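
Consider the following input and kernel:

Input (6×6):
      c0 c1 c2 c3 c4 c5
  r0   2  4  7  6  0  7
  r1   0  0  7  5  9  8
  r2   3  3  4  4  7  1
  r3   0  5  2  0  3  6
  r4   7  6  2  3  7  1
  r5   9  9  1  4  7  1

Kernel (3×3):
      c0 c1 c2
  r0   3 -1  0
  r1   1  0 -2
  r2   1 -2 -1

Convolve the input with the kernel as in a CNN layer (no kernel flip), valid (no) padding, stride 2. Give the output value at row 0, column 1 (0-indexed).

-7

The receptive field on the input at this output position is [7 6 0 / 7 5 9 / 4 4 7]. Elementwise product with the kernel and sum: 7·3 + 6·-1 + 7·1 + 9·-2 + 4·1 + 4·-2 + 7·-1.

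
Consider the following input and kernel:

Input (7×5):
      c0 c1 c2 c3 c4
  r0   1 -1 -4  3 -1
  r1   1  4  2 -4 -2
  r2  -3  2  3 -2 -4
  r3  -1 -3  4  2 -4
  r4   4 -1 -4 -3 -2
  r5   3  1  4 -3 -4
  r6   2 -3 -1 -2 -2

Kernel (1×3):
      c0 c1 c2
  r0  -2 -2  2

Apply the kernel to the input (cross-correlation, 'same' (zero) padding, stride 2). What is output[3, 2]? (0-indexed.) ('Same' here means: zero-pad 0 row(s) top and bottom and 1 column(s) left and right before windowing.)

The receptive field on the zero-padded input at this output position is [-2 -2 0]. Elementwise product with the kernel and sum: -2·-2 + -2·-2 + 0·2.

8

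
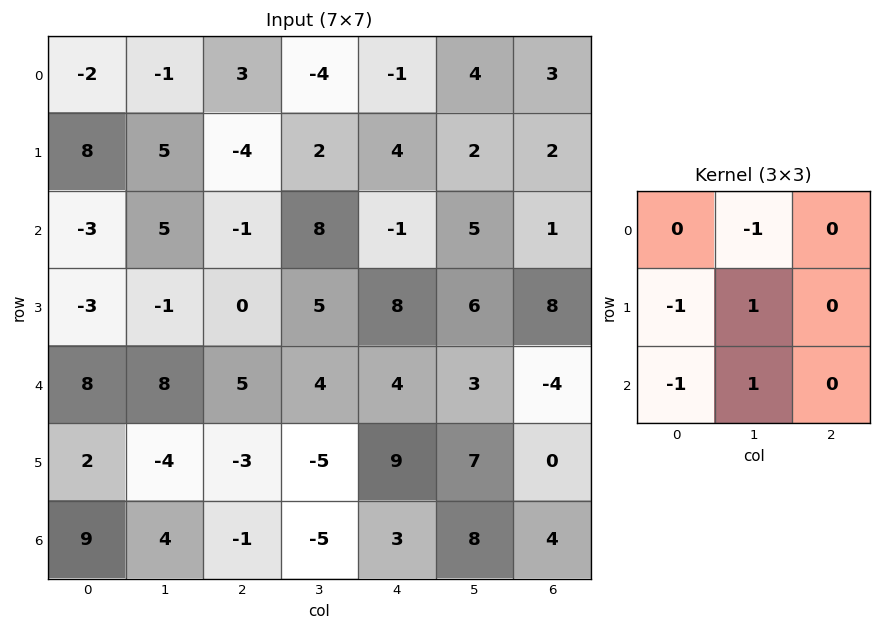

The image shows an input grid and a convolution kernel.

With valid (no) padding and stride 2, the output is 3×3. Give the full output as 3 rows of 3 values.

6 19 0
-3 -4 -8
-19 -10 0

Output[0,0]: The receptive field on the input at this output position is [-2 -1 3 / 8 5 -4 / -3 5 -1]. Elementwise product with the kernel and sum: -1·-1 + 8·-1 + 5·1 + -3·-1 + 5·1.
Output[0,1]: The receptive field on the input at this output position is [3 -4 -1 / -4 2 4 / -1 8 -1]. Elementwise product with the kernel and sum: -4·-1 + -4·-1 + 2·1 + -1·-1 + 8·1.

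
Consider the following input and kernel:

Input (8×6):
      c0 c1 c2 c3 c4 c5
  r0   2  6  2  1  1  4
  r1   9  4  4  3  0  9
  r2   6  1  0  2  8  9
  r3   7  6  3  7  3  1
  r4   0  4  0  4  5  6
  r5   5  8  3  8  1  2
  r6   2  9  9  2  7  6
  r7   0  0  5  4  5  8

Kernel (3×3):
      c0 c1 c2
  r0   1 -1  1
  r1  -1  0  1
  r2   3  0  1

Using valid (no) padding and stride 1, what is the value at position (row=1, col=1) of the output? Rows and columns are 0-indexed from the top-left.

29

The receptive field on the input at this output position is [4 4 3 / 1 0 2 / 6 3 7]. Elementwise product with the kernel and sum: 4·1 + 4·-1 + 3·1 + 1·-1 + 2·1 + 6·3 + 7·1.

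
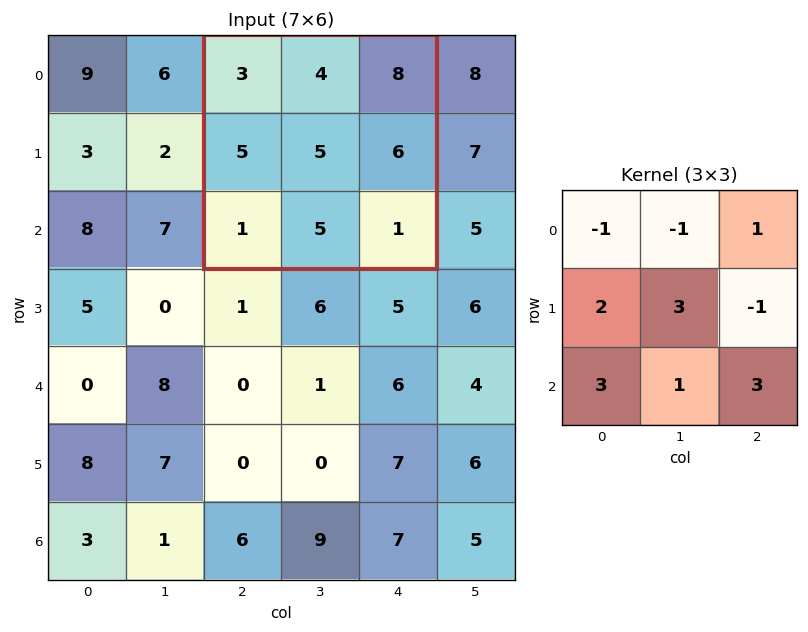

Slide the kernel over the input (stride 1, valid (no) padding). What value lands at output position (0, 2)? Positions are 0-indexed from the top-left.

31

The receptive field on the input at this output position is [3 4 8 / 5 5 6 / 1 5 1]. Elementwise product with the kernel and sum: 3·-1 + 4·-1 + 8·1 + 5·2 + 5·3 + 6·-1 + 1·3 + 5·1 + 1·3.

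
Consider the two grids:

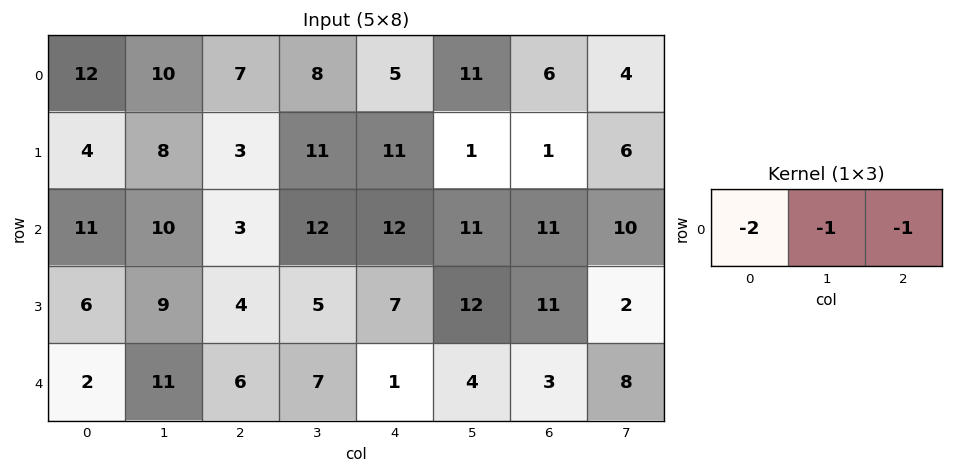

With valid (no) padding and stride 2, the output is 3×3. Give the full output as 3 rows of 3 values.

Output[0,0]: The receptive field on the input at this output position is [12 10 7]. Elementwise product with the kernel and sum: 12·-2 + 10·-1 + 7·-1.

-41 -27 -27
-35 -30 -46
-21 -20 -9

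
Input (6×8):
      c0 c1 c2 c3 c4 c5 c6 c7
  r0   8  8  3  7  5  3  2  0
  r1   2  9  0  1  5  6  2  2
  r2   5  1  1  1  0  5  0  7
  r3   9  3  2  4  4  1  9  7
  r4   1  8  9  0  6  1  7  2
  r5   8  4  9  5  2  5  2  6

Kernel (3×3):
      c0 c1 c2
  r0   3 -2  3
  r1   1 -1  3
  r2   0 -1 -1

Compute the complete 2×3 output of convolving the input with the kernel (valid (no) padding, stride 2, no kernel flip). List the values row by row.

8 23 15
11 5 12

Output[0,0]: The receptive field on the input at this output position is [8 8 3 / 2 9 0 / 5 1 1]. Elementwise product with the kernel and sum: 8·3 + 8·-2 + 3·3 + 2·1 + 9·-1 + 0·3 + 1·-1 + 1·-1.
Output[0,1]: The receptive field on the input at this output position is [3 7 5 / 0 1 5 / 1 1 0]. Elementwise product with the kernel and sum: 3·3 + 7·-2 + 5·3 + 0·1 + 1·-1 + 5·3 + 1·-1 + 0·-1.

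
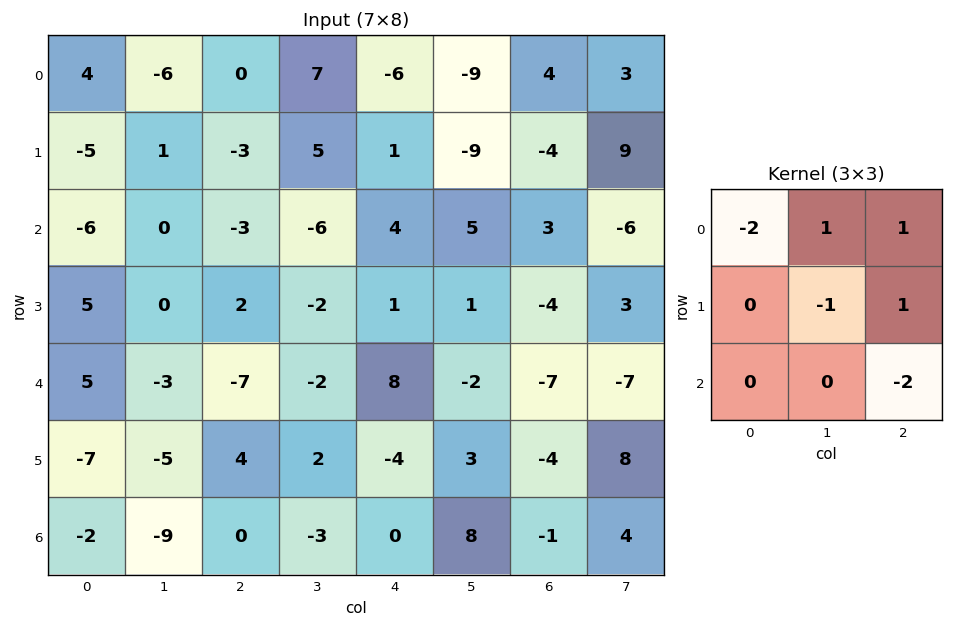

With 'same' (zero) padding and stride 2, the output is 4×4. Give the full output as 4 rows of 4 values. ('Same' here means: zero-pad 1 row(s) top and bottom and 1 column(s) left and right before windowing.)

-12 -3 15 -19
2 1 -19 8
7 1 -10 -19
-19 13 3 3

Output[0,0]: The receptive field on the zero-padded input at this output position is [0 0 0 / 0 4 -6 / 0 -5 1]. Elementwise product with the kernel and sum: 0·-2 + 0·1 + 0·1 + 4·-1 + -6·1 + 1·-2.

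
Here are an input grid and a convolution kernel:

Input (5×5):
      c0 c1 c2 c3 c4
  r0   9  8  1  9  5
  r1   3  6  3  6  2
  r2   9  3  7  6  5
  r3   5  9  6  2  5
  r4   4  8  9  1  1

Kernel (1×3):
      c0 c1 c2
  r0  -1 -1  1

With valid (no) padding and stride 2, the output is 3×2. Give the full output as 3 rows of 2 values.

Output[0,0]: The receptive field on the input at this output position is [9 8 1]. Elementwise product with the kernel and sum: 9·-1 + 8·-1 + 1·1.
Output[0,1]: The receptive field on the input at this output position is [1 9 5]. Elementwise product with the kernel and sum: 1·-1 + 9·-1 + 5·1.

-16 -5
-5 -8
-3 -9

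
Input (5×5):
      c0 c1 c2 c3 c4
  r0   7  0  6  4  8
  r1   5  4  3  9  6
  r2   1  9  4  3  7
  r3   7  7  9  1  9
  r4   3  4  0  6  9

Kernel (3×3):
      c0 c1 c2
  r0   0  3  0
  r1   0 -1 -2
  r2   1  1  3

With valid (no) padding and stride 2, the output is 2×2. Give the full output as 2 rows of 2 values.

Output[0,0]: The receptive field on the input at this output position is [7 0 6 / 5 4 3 / 1 9 4]. Elementwise product with the kernel and sum: 0·3 + 4·-1 + 3·-2 + 1·1 + 9·1 + 4·3.

12 19
9 23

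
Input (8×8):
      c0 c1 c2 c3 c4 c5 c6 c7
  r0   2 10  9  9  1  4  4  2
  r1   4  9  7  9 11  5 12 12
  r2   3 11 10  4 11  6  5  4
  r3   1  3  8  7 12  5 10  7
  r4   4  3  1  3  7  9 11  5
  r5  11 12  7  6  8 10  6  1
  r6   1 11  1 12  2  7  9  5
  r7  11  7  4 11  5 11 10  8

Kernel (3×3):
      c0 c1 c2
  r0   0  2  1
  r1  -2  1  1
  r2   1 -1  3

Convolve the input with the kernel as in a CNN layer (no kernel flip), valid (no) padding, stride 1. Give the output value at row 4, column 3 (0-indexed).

The receptive field on the input at this output position is [3 7 9 / 6 8 10 / 12 2 7]. Elementwise product with the kernel and sum: 7·2 + 9·1 + 6·-2 + 8·1 + 10·1 + 12·1 + 2·-1 + 7·3.

60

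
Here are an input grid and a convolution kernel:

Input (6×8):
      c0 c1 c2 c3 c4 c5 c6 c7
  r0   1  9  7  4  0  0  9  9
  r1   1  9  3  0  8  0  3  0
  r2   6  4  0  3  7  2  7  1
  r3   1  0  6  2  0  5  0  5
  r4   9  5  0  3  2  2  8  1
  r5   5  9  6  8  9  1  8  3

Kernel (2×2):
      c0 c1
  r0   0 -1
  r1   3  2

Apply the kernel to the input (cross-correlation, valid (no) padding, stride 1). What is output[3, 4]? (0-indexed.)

The receptive field on the input at this output position is [0 5 / 2 2]. Elementwise product with the kernel and sum: 5·-1 + 2·3 + 2·2.

5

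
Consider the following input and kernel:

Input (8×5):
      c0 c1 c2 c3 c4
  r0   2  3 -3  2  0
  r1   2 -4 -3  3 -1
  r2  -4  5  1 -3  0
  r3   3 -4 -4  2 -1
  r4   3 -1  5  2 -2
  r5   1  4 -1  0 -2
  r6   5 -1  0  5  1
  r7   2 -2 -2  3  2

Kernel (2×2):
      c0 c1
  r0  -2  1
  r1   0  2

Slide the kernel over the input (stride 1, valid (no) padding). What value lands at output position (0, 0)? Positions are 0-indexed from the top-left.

-9

The receptive field on the input at this output position is [2 3 / 2 -4]. Elementwise product with the kernel and sum: 2·-2 + 3·1 + -4·2.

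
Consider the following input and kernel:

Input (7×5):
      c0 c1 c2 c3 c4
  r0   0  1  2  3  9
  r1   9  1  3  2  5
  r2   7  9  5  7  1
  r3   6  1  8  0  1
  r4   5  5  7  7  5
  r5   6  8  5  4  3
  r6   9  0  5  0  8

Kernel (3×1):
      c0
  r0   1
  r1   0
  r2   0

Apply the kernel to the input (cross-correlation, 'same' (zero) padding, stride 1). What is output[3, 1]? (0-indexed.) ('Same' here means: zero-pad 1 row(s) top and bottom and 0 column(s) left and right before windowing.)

9

The receptive field on the zero-padded input at this output position is [9 / 1 / 5]. Elementwise product with the kernel and sum: 9·1.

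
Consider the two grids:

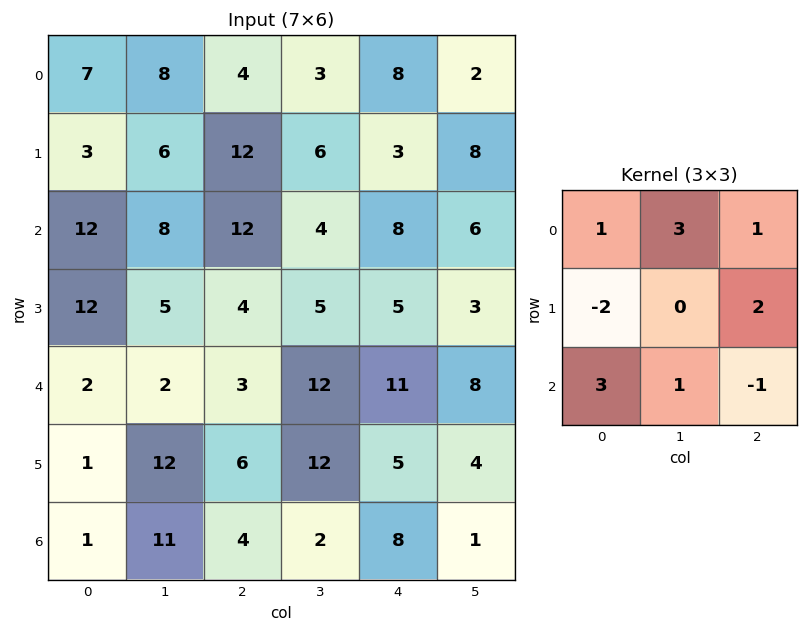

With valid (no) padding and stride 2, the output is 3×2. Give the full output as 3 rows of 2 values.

85 35
37 44
31 54

Output[0,0]: The receptive field on the input at this output position is [7 8 4 / 3 6 12 / 12 8 12]. Elementwise product with the kernel and sum: 7·1 + 8·3 + 4·1 + 3·-2 + 12·2 + 12·3 + 8·1 + 12·-1.
Output[0,1]: The receptive field on the input at this output position is [4 3 8 / 12 6 3 / 12 4 8]. Elementwise product with the kernel and sum: 4·1 + 3·3 + 8·1 + 12·-2 + 3·2 + 12·3 + 4·1 + 8·-1.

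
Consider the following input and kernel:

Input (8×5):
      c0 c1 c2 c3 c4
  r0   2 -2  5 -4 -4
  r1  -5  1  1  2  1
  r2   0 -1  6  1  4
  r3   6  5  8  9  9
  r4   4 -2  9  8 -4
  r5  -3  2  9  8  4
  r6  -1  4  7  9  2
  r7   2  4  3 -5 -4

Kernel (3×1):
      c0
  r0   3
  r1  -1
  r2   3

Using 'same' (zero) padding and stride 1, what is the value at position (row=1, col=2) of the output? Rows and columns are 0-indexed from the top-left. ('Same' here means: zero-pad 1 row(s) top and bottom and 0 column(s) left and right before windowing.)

32

The receptive field on the zero-padded input at this output position is [5 / 1 / 6]. Elementwise product with the kernel and sum: 5·3 + 1·-1 + 6·3.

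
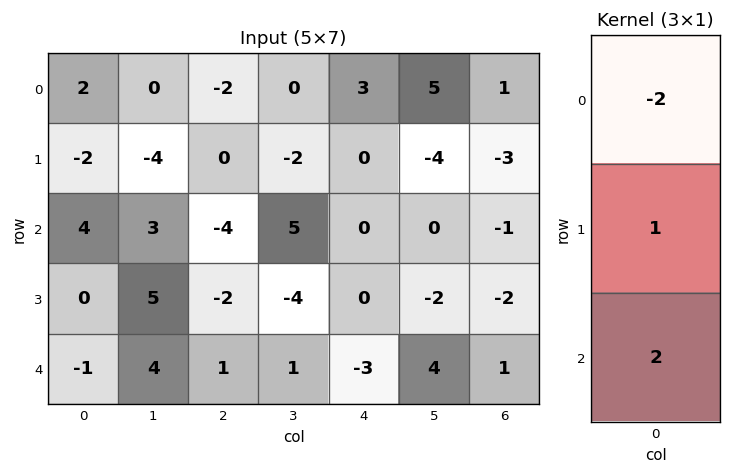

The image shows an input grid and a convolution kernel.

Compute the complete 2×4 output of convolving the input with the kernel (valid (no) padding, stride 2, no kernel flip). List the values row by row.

Output[0,0]: The receptive field on the input at this output position is [2 / -2 / 4]. Elementwise product with the kernel and sum: 2·-2 + -2·1 + 4·2.

2 -4 -6 -7
-10 8 -6 2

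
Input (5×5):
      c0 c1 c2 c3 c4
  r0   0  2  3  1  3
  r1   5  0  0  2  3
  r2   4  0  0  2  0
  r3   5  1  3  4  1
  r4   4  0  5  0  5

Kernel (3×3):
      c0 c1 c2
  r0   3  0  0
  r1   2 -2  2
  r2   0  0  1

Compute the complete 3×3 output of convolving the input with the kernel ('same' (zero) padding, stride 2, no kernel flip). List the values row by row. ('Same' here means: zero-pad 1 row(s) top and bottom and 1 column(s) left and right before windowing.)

4 2 -4
-7 8 10
-8 -7 2

Output[0,0]: The receptive field on the zero-padded input at this output position is [0 0 0 / 0 0 2 / 0 5 0]. Elementwise product with the kernel and sum: 0·3 + 0·2 + 0·-2 + 2·2 + 0·1.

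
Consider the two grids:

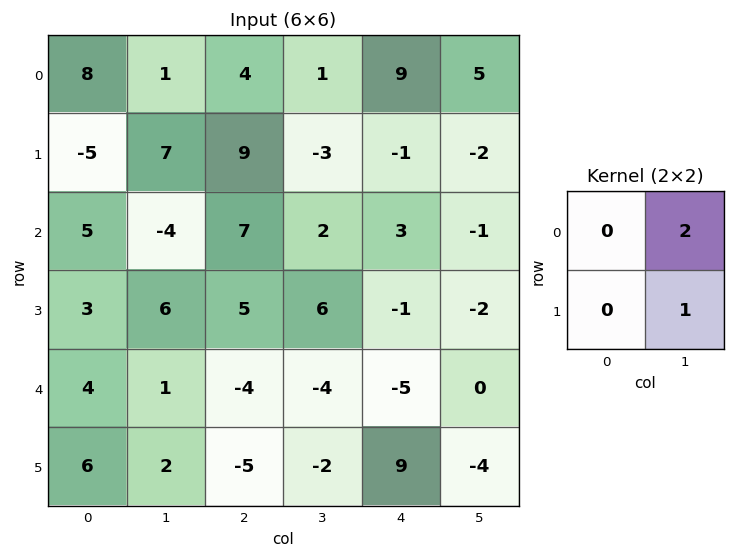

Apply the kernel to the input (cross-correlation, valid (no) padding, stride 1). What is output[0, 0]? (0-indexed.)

The receptive field on the input at this output position is [8 1 / -5 7]. Elementwise product with the kernel and sum: 1·2 + 7·1.

9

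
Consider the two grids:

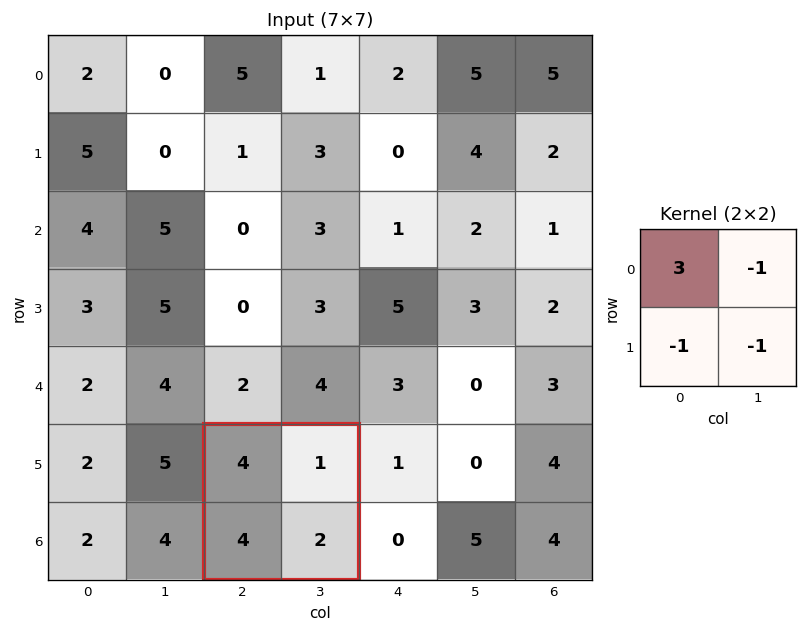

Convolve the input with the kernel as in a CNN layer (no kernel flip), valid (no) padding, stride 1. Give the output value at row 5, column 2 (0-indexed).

The receptive field on the input at this output position is [4 1 / 4 2]. Elementwise product with the kernel and sum: 4·3 + 1·-1 + 4·-1 + 2·-1.

5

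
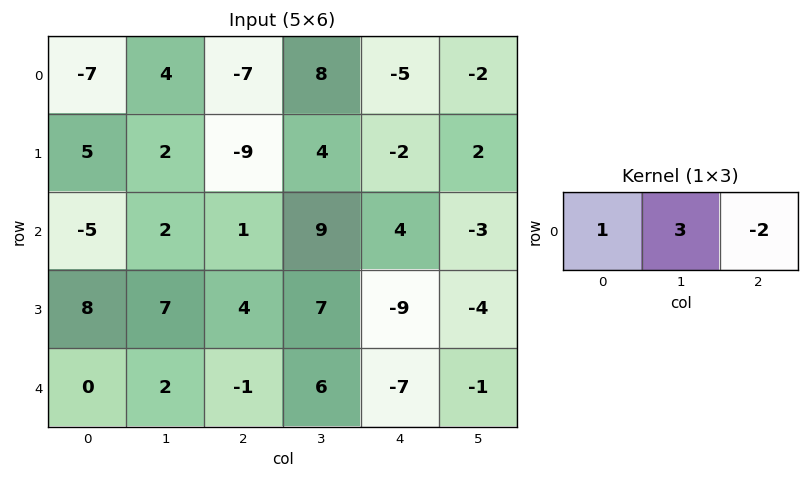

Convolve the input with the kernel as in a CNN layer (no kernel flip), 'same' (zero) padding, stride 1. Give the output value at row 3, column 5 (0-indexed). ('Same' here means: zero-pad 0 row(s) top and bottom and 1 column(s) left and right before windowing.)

-21

The receptive field on the zero-padded input at this output position is [-9 -4 0]. Elementwise product with the kernel and sum: -9·1 + -4·3 + 0·-2.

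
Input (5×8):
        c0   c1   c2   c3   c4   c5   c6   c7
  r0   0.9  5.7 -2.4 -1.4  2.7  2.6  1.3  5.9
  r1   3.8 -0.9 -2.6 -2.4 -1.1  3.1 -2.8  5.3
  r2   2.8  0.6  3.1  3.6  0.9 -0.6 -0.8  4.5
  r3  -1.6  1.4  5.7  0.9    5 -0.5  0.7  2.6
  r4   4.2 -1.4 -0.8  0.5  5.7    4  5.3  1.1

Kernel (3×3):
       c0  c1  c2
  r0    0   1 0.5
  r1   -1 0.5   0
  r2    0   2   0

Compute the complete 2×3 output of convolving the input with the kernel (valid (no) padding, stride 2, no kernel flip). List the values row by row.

1.45 8.55 4.7
1.65 -0.2 1.75

Output[0,0]: The receptive field on the input at this output position is [0.9 5.7 -2.4 / 3.8 -0.9 -2.6 / 2.8 0.6 3.1]. Elementwise product with the kernel and sum: 5.7·1 + -2.4·0.5 + 3.8·-1 + -0.9·0.5 + 0.6·2.
Output[0,1]: The receptive field on the input at this output position is [-2.4 -1.4 2.7 / -2.6 -2.4 -1.1 / 3.1 3.6 0.9]. Elementwise product with the kernel and sum: -1.4·1 + 2.7·0.5 + -2.6·-1 + -2.4·0.5 + 3.6·2.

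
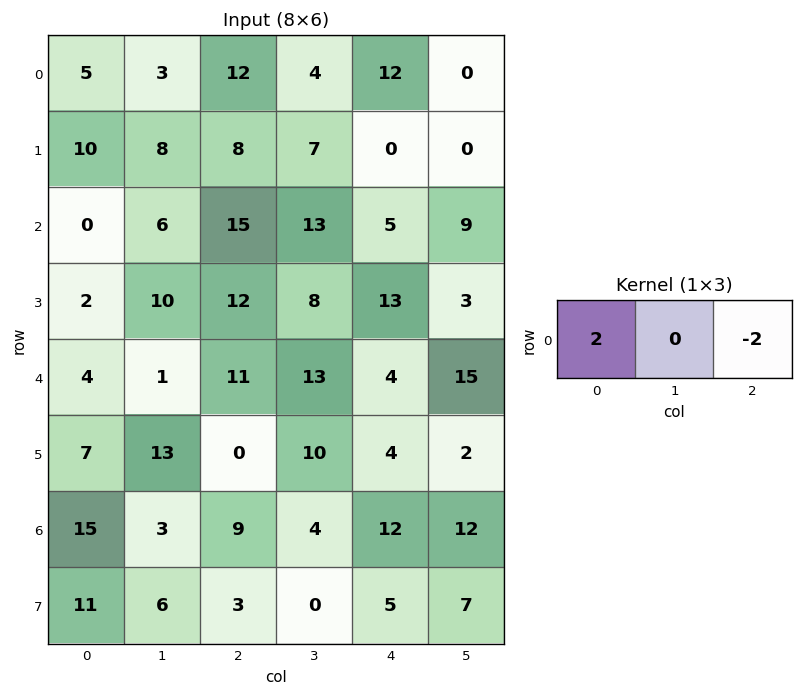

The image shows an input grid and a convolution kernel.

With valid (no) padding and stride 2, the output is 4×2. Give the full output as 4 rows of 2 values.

Output[0,0]: The receptive field on the input at this output position is [5 3 12]. Elementwise product with the kernel and sum: 5·2 + 12·-2.

-14 0
-30 20
-14 14
12 -6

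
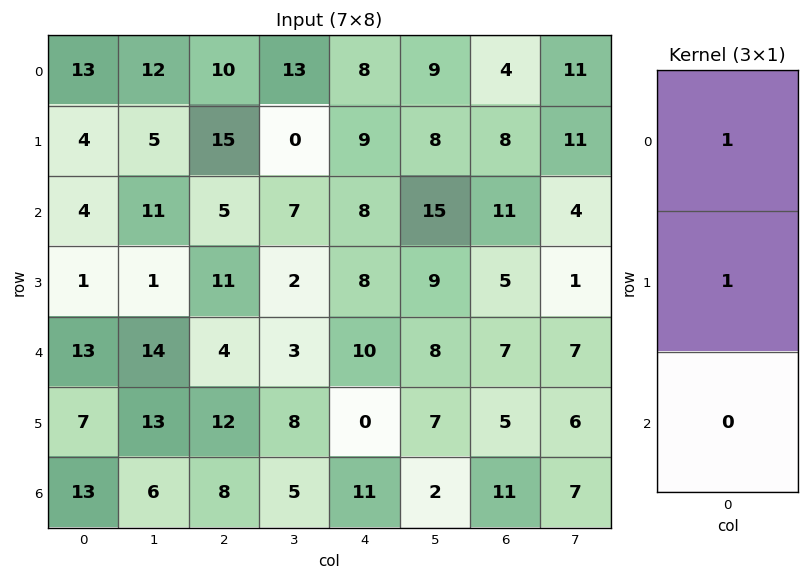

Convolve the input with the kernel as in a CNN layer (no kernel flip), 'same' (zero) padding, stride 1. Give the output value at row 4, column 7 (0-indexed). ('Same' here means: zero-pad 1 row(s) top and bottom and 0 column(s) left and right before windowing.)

The receptive field on the zero-padded input at this output position is [1 / 7 / 6]. Elementwise product with the kernel and sum: 1·1 + 7·1.

8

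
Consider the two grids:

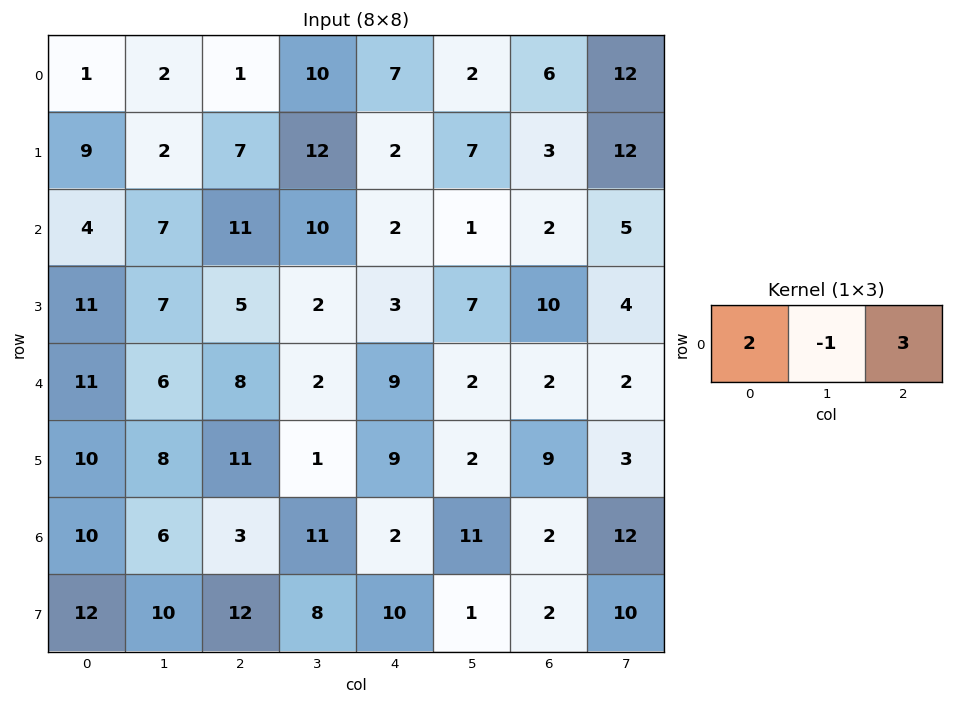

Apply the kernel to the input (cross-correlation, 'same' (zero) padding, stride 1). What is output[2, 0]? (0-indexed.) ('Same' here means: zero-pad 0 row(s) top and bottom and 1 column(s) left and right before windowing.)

17

The receptive field on the zero-padded input at this output position is [0 4 7]. Elementwise product with the kernel and sum: 0·2 + 4·-1 + 7·3.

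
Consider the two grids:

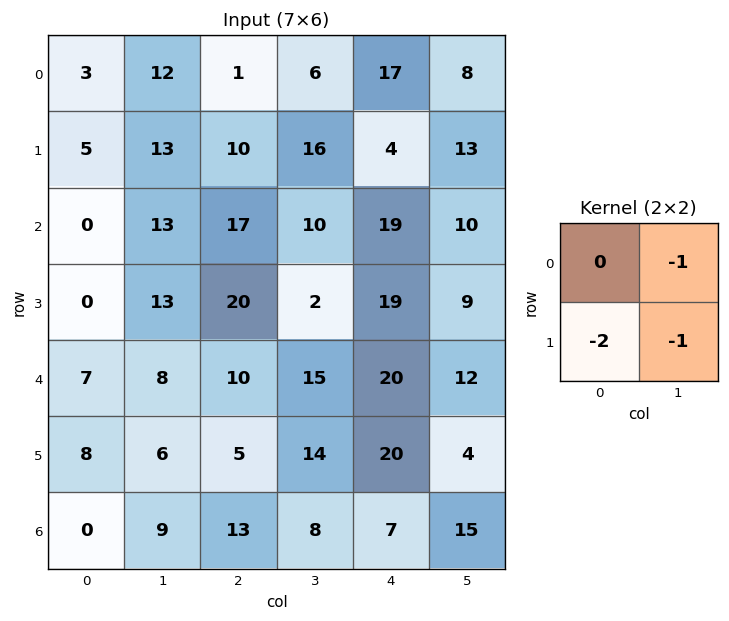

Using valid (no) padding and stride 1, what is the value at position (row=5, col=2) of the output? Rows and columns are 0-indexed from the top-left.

-48

The receptive field on the input at this output position is [5 14 / 13 8]. Elementwise product with the kernel and sum: 14·-1 + 13·-2 + 8·-1.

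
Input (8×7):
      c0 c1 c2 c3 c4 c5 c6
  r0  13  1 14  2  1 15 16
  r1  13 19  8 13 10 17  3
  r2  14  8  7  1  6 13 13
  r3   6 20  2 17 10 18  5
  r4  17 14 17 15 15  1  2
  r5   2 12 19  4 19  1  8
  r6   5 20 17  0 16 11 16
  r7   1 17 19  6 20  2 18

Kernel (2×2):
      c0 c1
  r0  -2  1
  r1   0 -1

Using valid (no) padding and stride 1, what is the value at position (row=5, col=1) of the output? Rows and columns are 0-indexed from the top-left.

-22

The receptive field on the input at this output position is [12 19 / 20 17]. Elementwise product with the kernel and sum: 12·-2 + 19·1 + 17·-1.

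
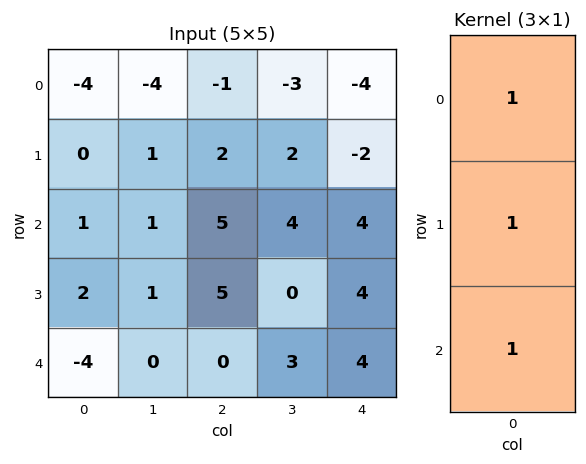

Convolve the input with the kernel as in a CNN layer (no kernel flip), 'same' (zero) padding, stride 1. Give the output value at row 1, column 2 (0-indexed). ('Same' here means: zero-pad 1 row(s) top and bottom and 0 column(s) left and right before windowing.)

6

The receptive field on the zero-padded input at this output position is [-1 / 2 / 5]. Elementwise product with the kernel and sum: -1·1 + 2·1 + 5·1.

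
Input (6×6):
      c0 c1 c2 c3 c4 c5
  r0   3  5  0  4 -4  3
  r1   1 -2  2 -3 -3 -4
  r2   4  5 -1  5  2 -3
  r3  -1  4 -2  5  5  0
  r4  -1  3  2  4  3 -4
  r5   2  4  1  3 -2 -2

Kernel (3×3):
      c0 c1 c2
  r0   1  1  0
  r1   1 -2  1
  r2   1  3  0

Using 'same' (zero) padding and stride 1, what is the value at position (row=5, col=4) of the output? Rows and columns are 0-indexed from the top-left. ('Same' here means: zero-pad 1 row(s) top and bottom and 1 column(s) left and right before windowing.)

12

The receptive field on the zero-padded input at this output position is [4 3 -4 / 3 -2 -2 / 0 0 0]. Elementwise product with the kernel and sum: 4·1 + 3·1 + 3·1 + -2·-2 + -2·1 + 0·1 + 0·3.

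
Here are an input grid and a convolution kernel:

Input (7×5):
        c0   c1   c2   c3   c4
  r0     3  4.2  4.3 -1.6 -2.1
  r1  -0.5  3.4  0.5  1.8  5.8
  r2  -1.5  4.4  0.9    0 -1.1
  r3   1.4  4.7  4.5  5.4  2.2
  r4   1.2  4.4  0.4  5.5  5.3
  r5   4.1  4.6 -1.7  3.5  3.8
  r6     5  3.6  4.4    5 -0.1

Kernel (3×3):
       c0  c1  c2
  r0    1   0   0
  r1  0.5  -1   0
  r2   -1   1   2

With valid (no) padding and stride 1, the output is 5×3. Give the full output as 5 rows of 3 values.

7.05 1.9 -0.35
6.65 15.3 6.25
-1.5 9.25 13.45
-5.3 7.2 12
6.05 19.2 -3.55

Output[0,0]: The receptive field on the input at this output position is [3 4.2 4.3 / -0.5 3.4 0.5 / -1.5 4.4 0.9]. Elementwise product with the kernel and sum: 3·1 + -0.5·0.5 + 3.4·-1 + -1.5·-1 + 4.4·1 + 0.9·2.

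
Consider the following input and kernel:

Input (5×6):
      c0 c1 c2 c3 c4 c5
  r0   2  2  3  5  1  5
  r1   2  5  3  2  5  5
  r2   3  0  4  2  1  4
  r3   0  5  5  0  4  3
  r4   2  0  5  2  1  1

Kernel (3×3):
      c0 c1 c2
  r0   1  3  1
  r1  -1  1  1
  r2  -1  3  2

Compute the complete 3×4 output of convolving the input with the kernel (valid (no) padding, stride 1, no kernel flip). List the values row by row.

22 32 27 30
46 32 16 43
25 33 13 19

Output[0,0]: The receptive field on the input at this output position is [2 2 3 / 2 5 3 / 3 0 4]. Elementwise product with the kernel and sum: 2·1 + 2·3 + 3·1 + 2·-1 + 5·1 + 3·1 + 3·-1 + 0·3 + 4·2.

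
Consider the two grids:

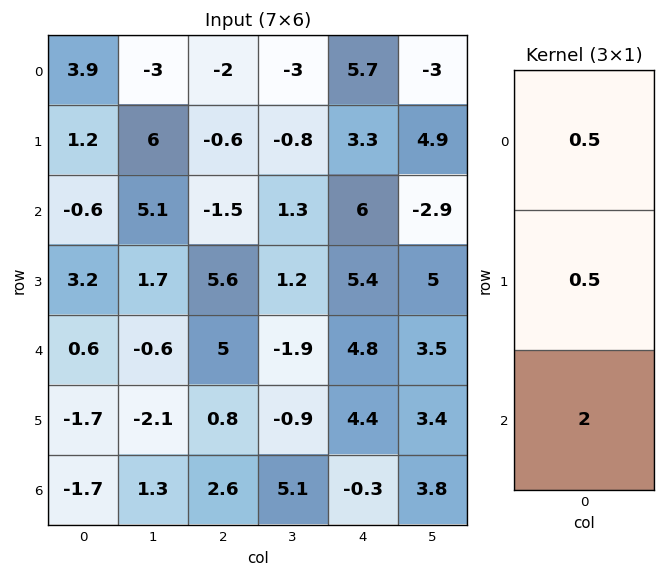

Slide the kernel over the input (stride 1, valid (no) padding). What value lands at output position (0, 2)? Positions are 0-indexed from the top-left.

-4.3

The receptive field on the input at this output position is [-2 / -0.6 / -1.5]. Elementwise product with the kernel and sum: -2·0.5 + -0.6·0.5 + -1.5·2.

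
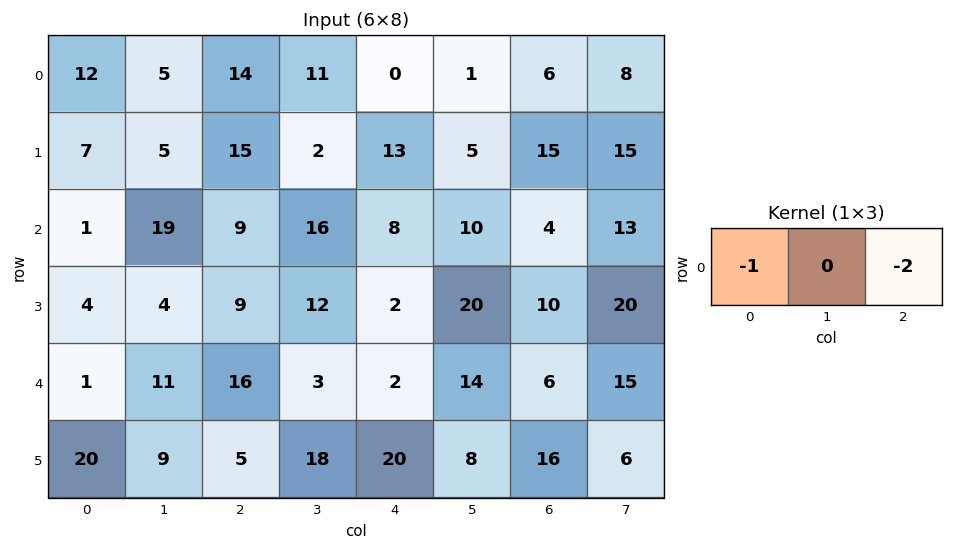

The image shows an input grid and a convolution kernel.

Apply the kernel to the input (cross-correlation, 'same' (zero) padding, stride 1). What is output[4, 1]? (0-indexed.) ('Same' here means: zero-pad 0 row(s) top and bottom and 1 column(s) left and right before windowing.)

The receptive field on the zero-padded input at this output position is [1 11 16]. Elementwise product with the kernel and sum: 1·-1 + 16·-2.

-33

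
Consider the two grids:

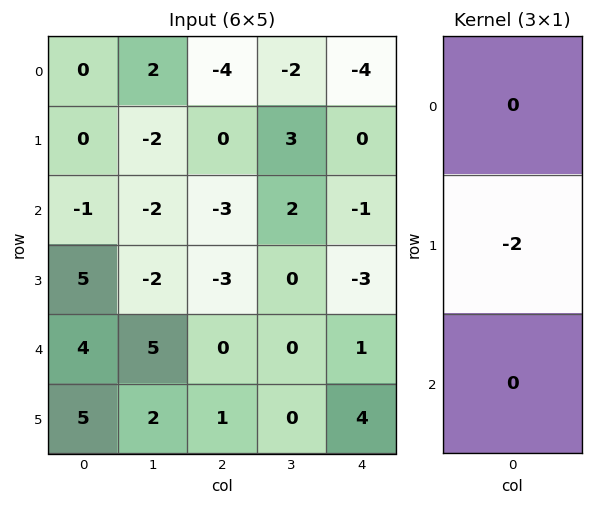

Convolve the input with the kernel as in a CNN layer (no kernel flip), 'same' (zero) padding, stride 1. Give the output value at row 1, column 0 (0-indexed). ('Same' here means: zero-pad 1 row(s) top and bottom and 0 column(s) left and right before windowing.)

0

The receptive field on the zero-padded input at this output position is [0 / 0 / -1]. Elementwise product with the kernel and sum: 0·-2.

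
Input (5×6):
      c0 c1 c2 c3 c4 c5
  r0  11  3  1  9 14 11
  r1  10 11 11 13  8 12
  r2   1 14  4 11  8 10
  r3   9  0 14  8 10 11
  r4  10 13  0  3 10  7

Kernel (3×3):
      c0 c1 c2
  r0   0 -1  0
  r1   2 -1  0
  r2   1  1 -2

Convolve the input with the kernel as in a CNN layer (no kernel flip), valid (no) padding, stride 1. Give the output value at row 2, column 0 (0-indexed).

27

The receptive field on the input at this output position is [1 14 4 / 9 0 14 / 10 13 0]. Elementwise product with the kernel and sum: 14·-1 + 9·2 + 0·-1 + 10·1 + 13·1 + 0·-2.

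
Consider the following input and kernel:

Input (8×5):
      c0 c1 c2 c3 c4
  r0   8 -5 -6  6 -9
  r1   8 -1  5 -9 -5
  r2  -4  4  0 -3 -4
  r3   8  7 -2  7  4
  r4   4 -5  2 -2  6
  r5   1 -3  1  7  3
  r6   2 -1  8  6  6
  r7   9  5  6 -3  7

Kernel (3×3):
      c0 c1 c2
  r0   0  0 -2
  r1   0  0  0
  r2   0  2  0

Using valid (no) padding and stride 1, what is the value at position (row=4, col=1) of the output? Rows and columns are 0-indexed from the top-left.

20

The receptive field on the input at this output position is [-5 2 -2 / -3 1 7 / -1 8 6]. Elementwise product with the kernel and sum: -2·-2 + 8·2.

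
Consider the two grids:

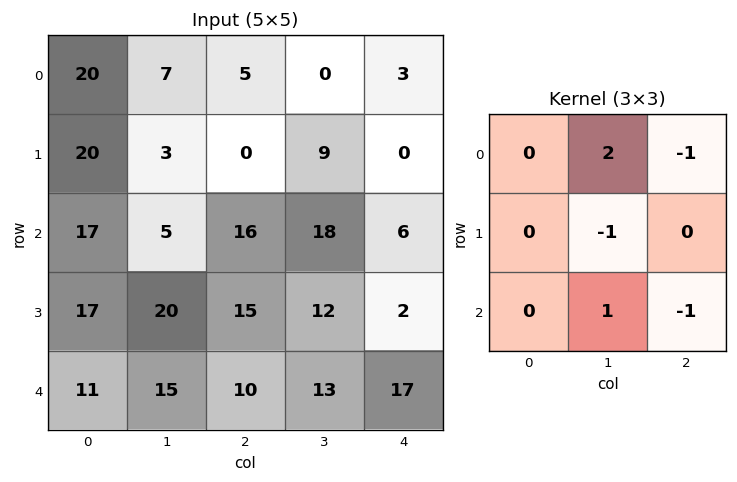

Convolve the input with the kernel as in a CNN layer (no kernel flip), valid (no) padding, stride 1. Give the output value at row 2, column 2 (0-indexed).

14

The receptive field on the input at this output position is [16 18 6 / 15 12 2 / 10 13 17]. Elementwise product with the kernel and sum: 18·2 + 6·-1 + 12·-1 + 13·1 + 17·-1.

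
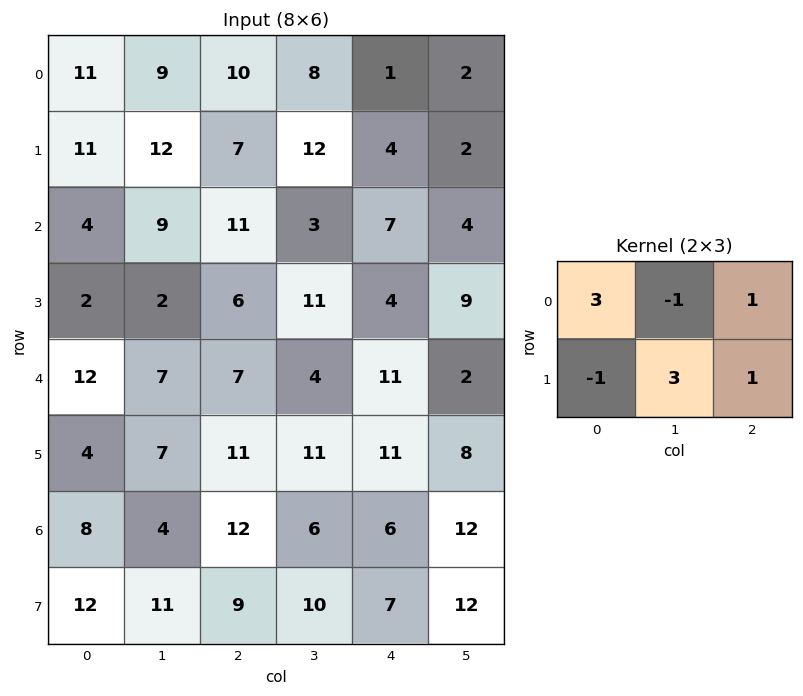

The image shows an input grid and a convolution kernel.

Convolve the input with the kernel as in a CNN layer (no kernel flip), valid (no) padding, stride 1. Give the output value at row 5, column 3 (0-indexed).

54

The receptive field on the input at this output position is [11 11 8 / 6 6 12]. Elementwise product with the kernel and sum: 11·3 + 11·-1 + 8·1 + 6·-1 + 6·3 + 12·1.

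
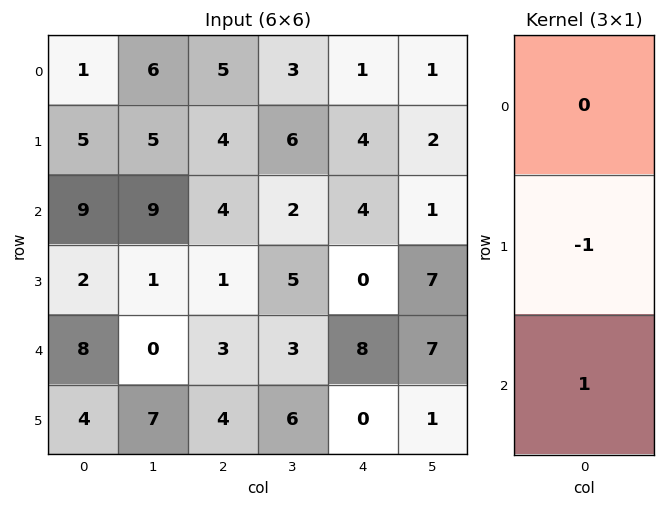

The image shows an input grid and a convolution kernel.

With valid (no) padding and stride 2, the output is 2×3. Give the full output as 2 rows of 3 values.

Output[0,0]: The receptive field on the input at this output position is [1 / 5 / 9]. Elementwise product with the kernel and sum: 5·-1 + 9·1.
Output[0,1]: The receptive field on the input at this output position is [5 / 4 / 4]. Elementwise product with the kernel and sum: 4·-1 + 4·1.

4 0 0
6 2 8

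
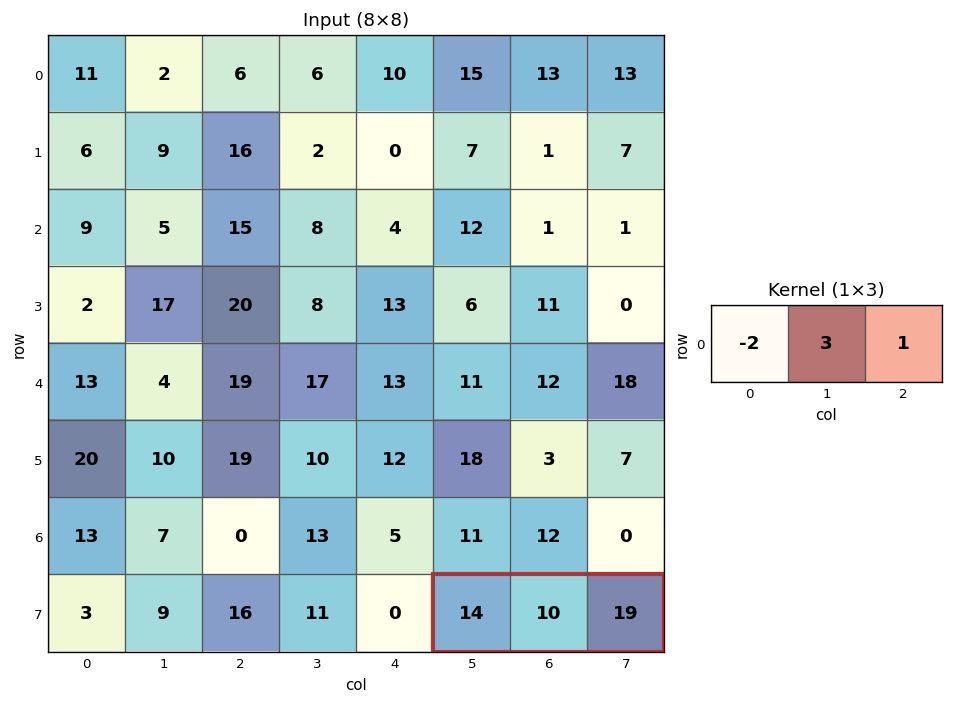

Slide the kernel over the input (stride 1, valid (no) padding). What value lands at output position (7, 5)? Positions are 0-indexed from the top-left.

21

The receptive field on the input at this output position is [14 10 19]. Elementwise product with the kernel and sum: 14·-2 + 10·3 + 19·1.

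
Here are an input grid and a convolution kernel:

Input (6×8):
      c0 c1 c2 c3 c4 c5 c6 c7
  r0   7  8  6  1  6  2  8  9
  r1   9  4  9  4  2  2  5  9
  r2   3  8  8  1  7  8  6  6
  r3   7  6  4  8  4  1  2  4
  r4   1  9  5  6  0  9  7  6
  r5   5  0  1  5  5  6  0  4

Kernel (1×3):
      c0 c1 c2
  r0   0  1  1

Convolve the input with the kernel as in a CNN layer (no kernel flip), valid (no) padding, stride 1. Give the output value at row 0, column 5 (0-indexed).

The receptive field on the input at this output position is [2 8 9]. Elementwise product with the kernel and sum: 8·1 + 9·1.

17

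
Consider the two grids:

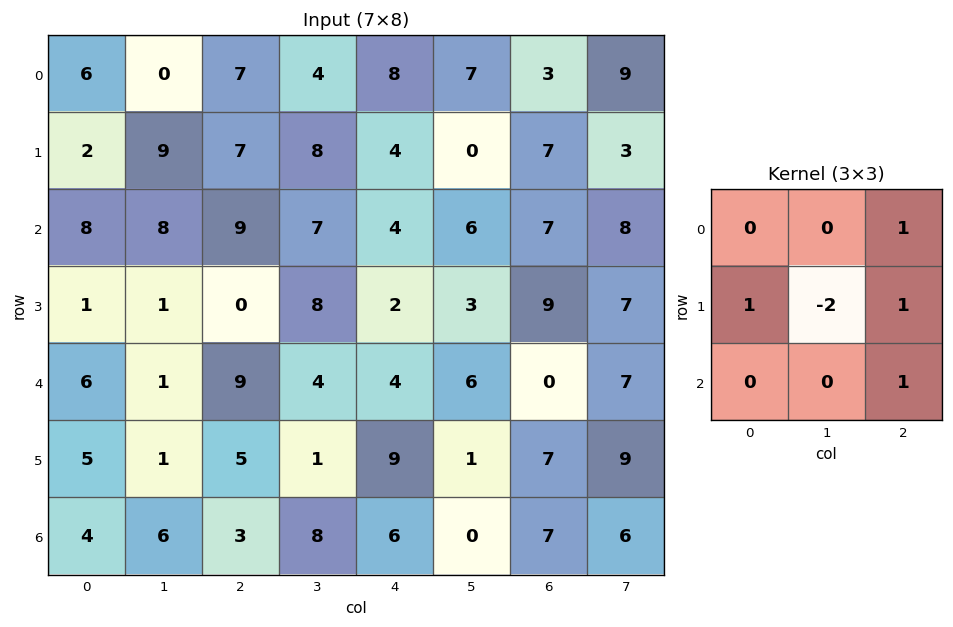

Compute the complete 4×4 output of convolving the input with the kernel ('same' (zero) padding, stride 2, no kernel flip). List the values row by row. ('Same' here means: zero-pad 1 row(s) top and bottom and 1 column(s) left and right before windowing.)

Output[0,0]: The receptive field on the zero-padded input at this output position is [0 0 0 / 0 6 0 / 0 2 9]. Elementwise product with the kernel and sum: 0·1 + 0·1 + 6·-2 + 0·1 + 9·1.

-3 -2 -5 13
2 13 8 10
-9 -4 6 29
-1 9 -3 1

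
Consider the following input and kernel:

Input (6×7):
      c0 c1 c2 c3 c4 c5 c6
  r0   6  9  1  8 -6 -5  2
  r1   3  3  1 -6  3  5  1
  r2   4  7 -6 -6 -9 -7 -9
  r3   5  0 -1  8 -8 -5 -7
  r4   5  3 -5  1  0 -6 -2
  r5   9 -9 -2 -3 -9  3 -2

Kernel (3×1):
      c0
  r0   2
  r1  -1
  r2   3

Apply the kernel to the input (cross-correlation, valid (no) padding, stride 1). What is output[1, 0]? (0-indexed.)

17

The receptive field on the input at this output position is [3 / 4 / 5]. Elementwise product with the kernel and sum: 3·2 + 4·-1 + 5·3.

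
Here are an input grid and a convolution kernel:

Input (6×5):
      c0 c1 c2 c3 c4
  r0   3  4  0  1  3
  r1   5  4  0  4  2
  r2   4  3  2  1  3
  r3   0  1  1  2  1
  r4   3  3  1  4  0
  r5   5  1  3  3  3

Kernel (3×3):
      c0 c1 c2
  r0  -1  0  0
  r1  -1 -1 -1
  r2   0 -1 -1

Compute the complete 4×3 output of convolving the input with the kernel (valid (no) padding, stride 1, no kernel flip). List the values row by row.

-17 -15 -10
-16 -13 -9
-10 -12 -10
-11 -15 -12

Output[0,0]: The receptive field on the input at this output position is [3 4 0 / 5 4 0 / 4 3 2]. Elementwise product with the kernel and sum: 3·-1 + 5·-1 + 4·-1 + 0·-1 + 3·-1 + 2·-1.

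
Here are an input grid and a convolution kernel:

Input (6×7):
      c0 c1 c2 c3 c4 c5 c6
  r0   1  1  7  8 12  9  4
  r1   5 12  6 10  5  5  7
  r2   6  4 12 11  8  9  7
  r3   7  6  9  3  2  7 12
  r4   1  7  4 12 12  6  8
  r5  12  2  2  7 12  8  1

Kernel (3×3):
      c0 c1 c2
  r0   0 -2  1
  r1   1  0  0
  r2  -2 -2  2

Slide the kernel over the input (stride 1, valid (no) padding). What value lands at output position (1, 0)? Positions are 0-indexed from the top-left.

-20

The receptive field on the input at this output position is [5 12 6 / 6 4 12 / 7 6 9]. Elementwise product with the kernel and sum: 12·-2 + 6·1 + 6·1 + 7·-2 + 6·-2 + 9·2.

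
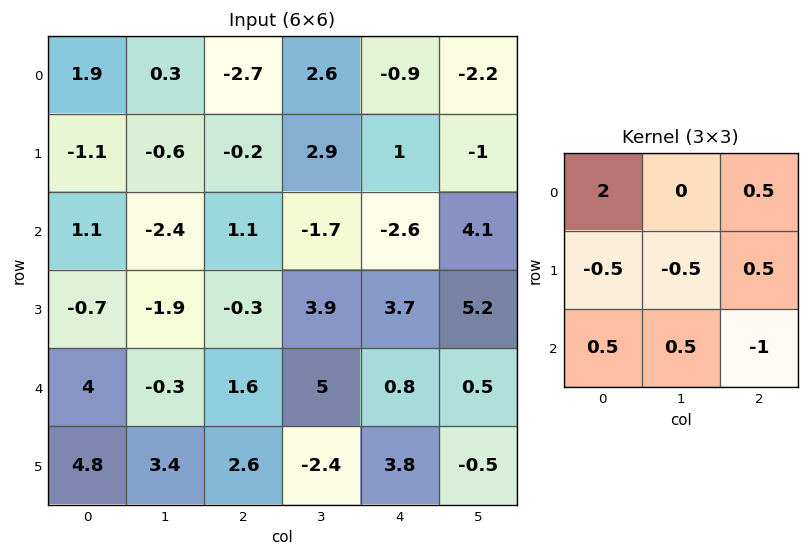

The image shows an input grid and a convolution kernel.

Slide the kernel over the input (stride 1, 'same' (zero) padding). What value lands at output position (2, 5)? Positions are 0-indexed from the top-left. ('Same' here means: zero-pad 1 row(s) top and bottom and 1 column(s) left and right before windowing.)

The receptive field on the zero-padded input at this output position is [1 -1 0 / -2.6 4.1 0 / 3.7 5.2 0]. Elementwise product with the kernel and sum: 1·2 + 0·0.5 + -2.6·-0.5 + 4.1·-0.5 + 0·0.5 + 3.7·0.5 + 5.2·0.5 + 0·-1.

5.7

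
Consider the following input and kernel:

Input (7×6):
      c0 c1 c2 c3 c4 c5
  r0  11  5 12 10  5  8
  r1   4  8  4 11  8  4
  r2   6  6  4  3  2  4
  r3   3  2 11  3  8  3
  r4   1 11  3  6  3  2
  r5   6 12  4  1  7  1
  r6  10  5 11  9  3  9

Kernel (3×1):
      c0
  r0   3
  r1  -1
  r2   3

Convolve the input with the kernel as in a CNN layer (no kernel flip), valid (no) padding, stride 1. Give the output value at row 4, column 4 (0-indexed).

11

The receptive field on the input at this output position is [3 / 7 / 3]. Elementwise product with the kernel and sum: 3·3 + 7·-1 + 3·3.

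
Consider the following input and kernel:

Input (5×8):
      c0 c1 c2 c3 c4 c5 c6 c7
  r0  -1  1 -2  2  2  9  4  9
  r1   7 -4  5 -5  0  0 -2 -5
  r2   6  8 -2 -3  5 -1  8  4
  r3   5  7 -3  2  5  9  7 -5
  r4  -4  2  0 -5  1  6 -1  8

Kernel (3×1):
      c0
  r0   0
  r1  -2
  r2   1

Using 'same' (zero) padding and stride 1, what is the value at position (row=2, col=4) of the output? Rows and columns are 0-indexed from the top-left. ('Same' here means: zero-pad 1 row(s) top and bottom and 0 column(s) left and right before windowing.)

-5

The receptive field on the zero-padded input at this output position is [0 / 5 / 5]. Elementwise product with the kernel and sum: 5·-2 + 5·1.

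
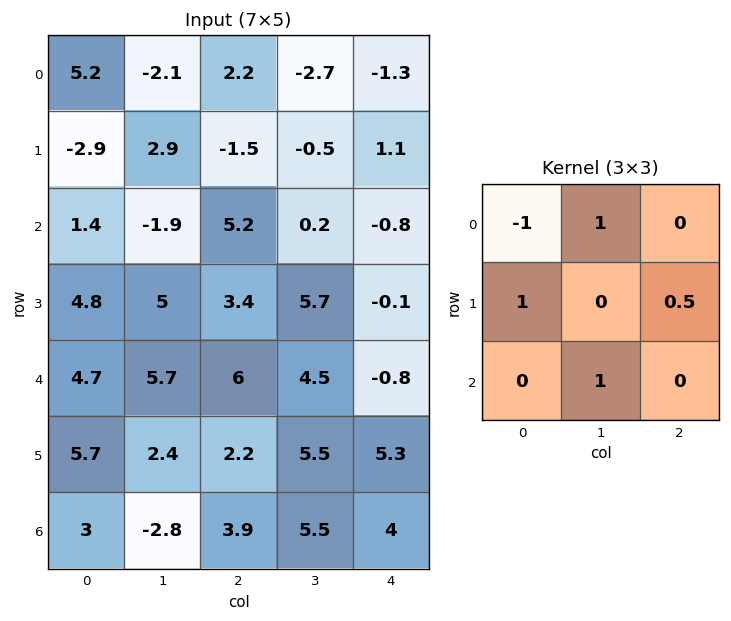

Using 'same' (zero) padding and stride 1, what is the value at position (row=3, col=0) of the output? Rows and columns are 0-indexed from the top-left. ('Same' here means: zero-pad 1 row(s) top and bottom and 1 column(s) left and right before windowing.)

The receptive field on the zero-padded input at this output position is [0 1.4 -1.9 / 0 4.8 5 / 0 4.7 5.7]. Elementwise product with the kernel and sum: 0·-1 + 1.4·1 + 0·1 + 5·0.5 + 4.7·1.

8.6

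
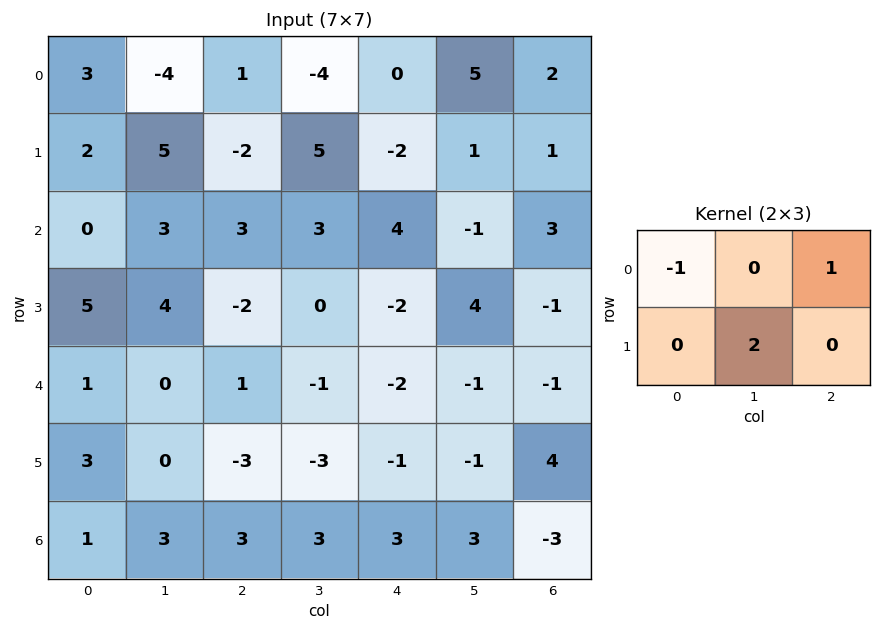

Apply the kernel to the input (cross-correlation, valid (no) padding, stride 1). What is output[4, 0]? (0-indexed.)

The receptive field on the input at this output position is [1 0 1 / 3 0 -3]. Elementwise product with the kernel and sum: 1·-1 + 1·1 + 0·2.

0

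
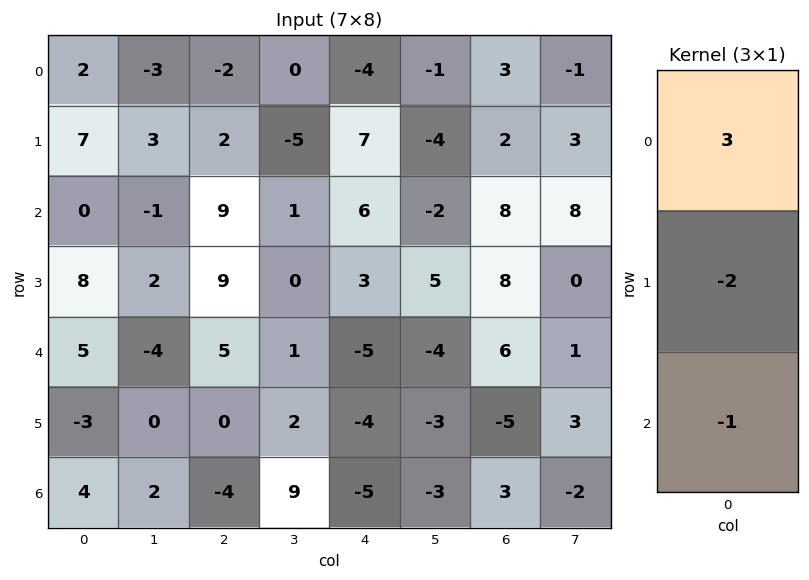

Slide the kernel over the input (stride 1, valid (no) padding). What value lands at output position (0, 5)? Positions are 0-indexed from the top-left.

The receptive field on the input at this output position is [-1 / -4 / -2]. Elementwise product with the kernel and sum: -1·3 + -4·-2 + -2·-1.

7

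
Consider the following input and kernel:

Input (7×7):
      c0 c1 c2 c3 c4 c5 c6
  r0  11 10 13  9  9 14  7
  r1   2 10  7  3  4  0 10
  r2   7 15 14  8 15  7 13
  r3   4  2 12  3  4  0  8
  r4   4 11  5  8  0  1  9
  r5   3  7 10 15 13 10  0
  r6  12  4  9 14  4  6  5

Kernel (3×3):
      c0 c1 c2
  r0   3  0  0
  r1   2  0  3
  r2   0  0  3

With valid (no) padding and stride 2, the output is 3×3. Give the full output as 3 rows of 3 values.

Output[0,0]: The receptive field on the input at this output position is [11 10 13 / 2 10 7 / 7 15 14]. Elementwise product with the kernel and sum: 11·3 + 2·2 + 7·3 + 14·3.
Output[0,1]: The receptive field on the input at this output position is [13 9 9 / 7 3 4 / 14 8 15]. Elementwise product with the kernel and sum: 13·3 + 7·2 + 4·3 + 15·3.

100 110 104
80 78 104
75 86 41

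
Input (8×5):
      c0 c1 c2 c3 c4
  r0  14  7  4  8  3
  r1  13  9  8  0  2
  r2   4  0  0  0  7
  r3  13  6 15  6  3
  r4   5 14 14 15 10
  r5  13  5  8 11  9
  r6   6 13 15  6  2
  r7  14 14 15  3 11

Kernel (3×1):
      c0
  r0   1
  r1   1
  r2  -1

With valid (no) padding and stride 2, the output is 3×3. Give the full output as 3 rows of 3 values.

23 12 -2
12 1 0
12 7 17

Output[0,0]: The receptive field on the input at this output position is [14 / 13 / 4]. Elementwise product with the kernel and sum: 14·1 + 13·1 + 4·-1.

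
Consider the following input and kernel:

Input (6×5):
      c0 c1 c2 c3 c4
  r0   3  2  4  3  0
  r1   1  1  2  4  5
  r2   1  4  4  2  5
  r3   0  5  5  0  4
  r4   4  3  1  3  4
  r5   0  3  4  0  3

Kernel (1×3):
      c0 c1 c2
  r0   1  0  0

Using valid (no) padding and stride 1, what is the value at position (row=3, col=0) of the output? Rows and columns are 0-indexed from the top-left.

0

The receptive field on the input at this output position is [0 5 5]. Elementwise product with the kernel and sum: 0·1.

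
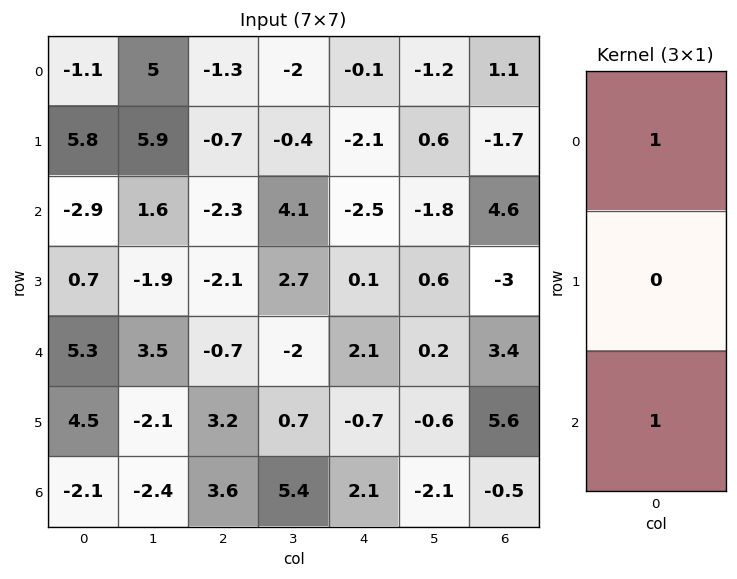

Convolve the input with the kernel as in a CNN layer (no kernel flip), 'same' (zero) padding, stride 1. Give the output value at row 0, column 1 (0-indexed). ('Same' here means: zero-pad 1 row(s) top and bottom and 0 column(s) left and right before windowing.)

5.9

The receptive field on the zero-padded input at this output position is [0 / 5 / 5.9]. Elementwise product with the kernel and sum: 0·1 + 5.9·1.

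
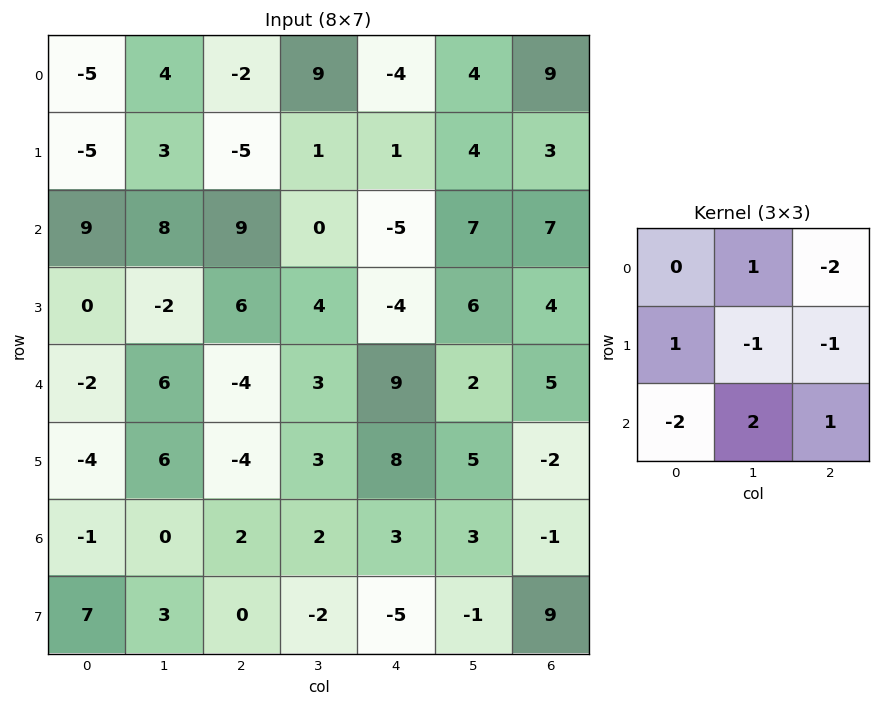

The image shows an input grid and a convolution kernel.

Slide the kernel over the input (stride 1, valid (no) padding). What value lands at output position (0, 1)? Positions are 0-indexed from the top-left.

-11

The receptive field on the input at this output position is [4 -2 9 / 3 -5 1 / 8 9 0]. Elementwise product with the kernel and sum: -2·1 + 9·-2 + 3·1 + -5·-1 + 1·-1 + 8·-2 + 9·2 + 0·1.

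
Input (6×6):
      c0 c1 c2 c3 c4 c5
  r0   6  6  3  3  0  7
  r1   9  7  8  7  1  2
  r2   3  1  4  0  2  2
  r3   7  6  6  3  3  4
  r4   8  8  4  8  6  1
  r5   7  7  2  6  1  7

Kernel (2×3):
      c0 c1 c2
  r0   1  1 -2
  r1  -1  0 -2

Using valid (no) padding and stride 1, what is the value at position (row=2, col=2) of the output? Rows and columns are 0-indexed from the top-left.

-12

The receptive field on the input at this output position is [4 0 2 / 6 3 3]. Elementwise product with the kernel and sum: 4·1 + 0·1 + 2·-2 + 6·-1 + 3·-2.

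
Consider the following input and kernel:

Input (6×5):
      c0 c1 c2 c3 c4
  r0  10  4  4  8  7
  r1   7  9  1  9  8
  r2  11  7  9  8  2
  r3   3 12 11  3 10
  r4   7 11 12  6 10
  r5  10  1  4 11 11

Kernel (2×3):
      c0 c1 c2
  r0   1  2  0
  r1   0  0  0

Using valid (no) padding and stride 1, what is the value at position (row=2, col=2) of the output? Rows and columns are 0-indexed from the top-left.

25

The receptive field on the input at this output position is [9 8 2 / 11 3 10]. Elementwise product with the kernel and sum: 9·1 + 8·2.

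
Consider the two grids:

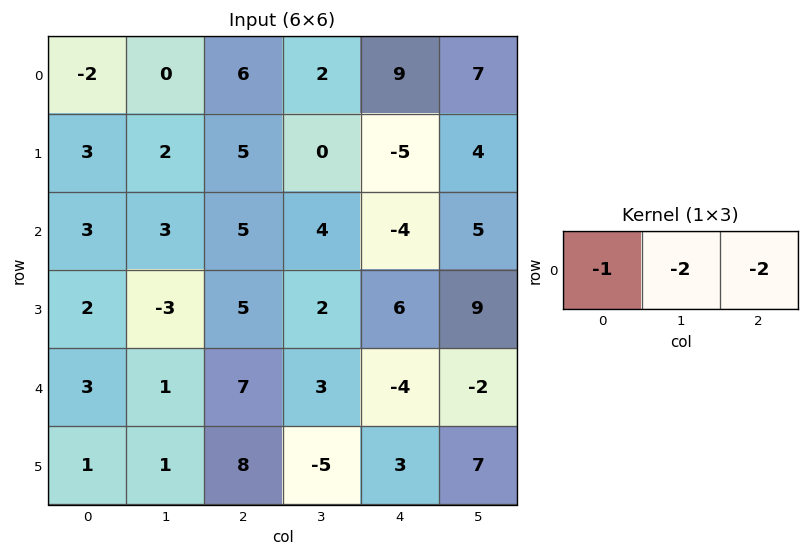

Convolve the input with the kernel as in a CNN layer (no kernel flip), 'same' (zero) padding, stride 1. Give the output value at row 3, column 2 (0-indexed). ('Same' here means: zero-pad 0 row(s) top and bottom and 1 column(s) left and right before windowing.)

-11

The receptive field on the zero-padded input at this output position is [-3 5 2]. Elementwise product with the kernel and sum: -3·-1 + 5·-2 + 2·-2.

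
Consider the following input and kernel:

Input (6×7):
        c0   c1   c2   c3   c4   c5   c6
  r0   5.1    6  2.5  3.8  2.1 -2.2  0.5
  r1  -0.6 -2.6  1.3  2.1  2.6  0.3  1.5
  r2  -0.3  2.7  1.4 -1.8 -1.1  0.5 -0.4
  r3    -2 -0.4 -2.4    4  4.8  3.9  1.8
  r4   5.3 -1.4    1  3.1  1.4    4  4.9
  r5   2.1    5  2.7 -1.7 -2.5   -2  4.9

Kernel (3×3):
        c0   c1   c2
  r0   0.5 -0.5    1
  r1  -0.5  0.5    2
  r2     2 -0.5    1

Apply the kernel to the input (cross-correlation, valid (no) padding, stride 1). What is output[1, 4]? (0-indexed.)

The receptive field on the input at this output position is [2.6 0.3 1.5 / -1.1 0.5 -0.4 / 4.8 3.9 1.8]. Elementwise product with the kernel and sum: 2.6·0.5 + 0.3·-0.5 + 1.5·1 + -1.1·-0.5 + 0.5·0.5 + -0.4·2 + 4.8·2 + 3.9·-0.5 + 1.8·1.

12.1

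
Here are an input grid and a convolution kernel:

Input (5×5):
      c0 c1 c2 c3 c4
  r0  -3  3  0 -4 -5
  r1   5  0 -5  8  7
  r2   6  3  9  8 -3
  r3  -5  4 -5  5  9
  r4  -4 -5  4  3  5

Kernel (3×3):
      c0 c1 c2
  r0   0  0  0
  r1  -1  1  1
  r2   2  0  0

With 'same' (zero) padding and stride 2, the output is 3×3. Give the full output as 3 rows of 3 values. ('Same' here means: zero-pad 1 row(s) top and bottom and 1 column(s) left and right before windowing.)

0 -7 15
9 22 -1
-9 12 2

Output[0,0]: The receptive field on the zero-padded input at this output position is [0 0 0 / 0 -3 3 / 0 5 0]. Elementwise product with the kernel and sum: 0·-1 + -3·1 + 3·1 + 0·2.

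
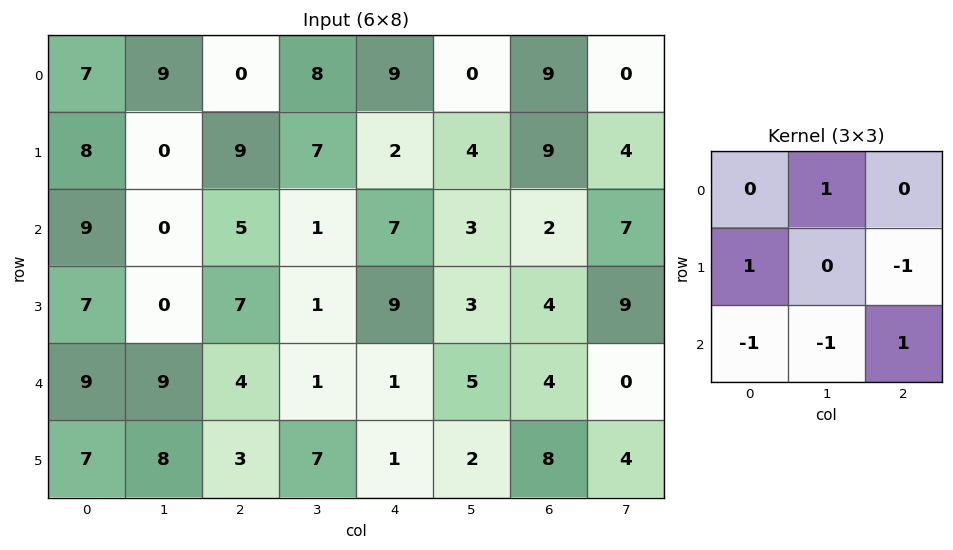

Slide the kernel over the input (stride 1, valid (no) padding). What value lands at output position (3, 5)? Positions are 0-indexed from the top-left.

The receptive field on the input at this output position is [3 4 9 / 5 4 0 / 2 8 4]. Elementwise product with the kernel and sum: 4·1 + 5·1 + 0·-1 + 2·-1 + 8·-1 + 4·1.

3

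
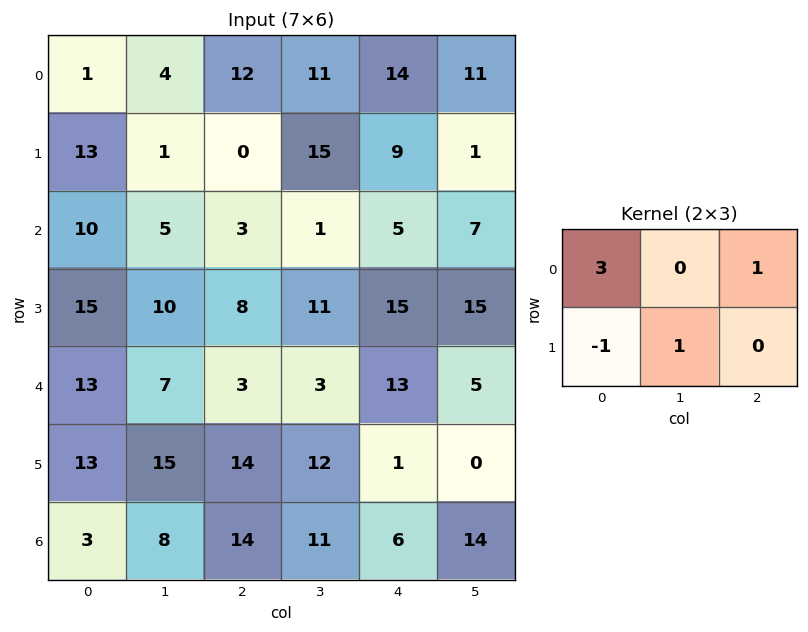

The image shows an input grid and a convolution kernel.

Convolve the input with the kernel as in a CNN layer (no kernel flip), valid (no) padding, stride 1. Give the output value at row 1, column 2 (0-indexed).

7

The receptive field on the input at this output position is [0 15 9 / 3 1 5]. Elementwise product with the kernel and sum: 0·3 + 9·1 + 3·-1 + 1·1.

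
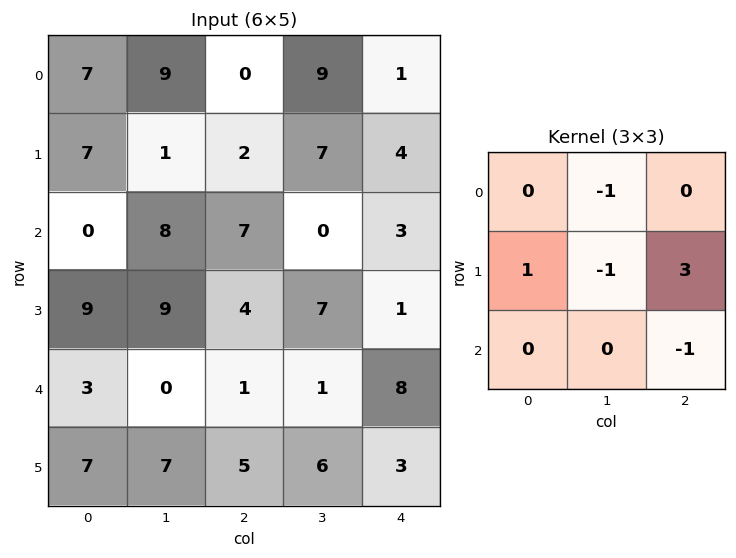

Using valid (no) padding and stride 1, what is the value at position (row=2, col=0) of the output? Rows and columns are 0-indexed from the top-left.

3

The receptive field on the input at this output position is [0 8 7 / 9 9 4 / 3 0 1]. Elementwise product with the kernel and sum: 8·-1 + 9·1 + 9·-1 + 4·3 + 1·-1.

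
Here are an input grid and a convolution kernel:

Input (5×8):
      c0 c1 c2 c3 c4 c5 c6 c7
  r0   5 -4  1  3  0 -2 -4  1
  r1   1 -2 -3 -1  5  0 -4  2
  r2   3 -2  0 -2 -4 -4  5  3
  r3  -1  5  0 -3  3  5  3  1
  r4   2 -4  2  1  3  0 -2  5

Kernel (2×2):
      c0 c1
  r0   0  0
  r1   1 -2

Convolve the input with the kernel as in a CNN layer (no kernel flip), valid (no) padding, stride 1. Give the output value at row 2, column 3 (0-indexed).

The receptive field on the input at this output position is [-2 -4 / -3 3]. Elementwise product with the kernel and sum: -3·1 + 3·-2.

-9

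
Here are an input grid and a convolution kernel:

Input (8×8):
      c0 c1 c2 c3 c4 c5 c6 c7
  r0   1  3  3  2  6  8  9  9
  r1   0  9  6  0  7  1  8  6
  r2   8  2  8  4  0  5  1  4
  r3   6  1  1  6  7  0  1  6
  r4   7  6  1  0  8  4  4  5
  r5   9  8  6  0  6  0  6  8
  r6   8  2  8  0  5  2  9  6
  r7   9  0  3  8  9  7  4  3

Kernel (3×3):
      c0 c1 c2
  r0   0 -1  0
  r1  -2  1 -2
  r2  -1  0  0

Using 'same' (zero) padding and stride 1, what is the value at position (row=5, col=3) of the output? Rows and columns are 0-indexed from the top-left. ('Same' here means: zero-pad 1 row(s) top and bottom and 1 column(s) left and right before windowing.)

-32

The receptive field on the zero-padded input at this output position is [1 0 8 / 6 0 6 / 8 0 5]. Elementwise product with the kernel and sum: 0·-1 + 6·-2 + 0·1 + 6·-2 + 8·-1.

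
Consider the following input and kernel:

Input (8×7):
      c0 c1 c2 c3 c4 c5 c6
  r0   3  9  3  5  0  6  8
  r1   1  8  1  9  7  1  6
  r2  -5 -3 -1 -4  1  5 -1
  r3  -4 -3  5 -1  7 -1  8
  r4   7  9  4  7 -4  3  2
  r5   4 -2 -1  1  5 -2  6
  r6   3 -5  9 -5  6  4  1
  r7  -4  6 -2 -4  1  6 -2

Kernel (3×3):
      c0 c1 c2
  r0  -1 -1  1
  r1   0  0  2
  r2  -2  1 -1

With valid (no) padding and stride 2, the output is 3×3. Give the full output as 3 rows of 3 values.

1 3 18
8 23 18
-34 -34 6

Output[0,0]: The receptive field on the input at this output position is [3 9 3 / 1 8 1 / -5 -3 -1]. Elementwise product with the kernel and sum: 3·-1 + 9·-1 + 3·1 + 1·2 + -5·-2 + -3·1 + -1·-1.
Output[0,1]: The receptive field on the input at this output position is [3 5 0 / 1 9 7 / -1 -4 1]. Elementwise product with the kernel and sum: 3·-1 + 5·-1 + 0·1 + 7·2 + -1·-2 + -4·1 + 1·-1.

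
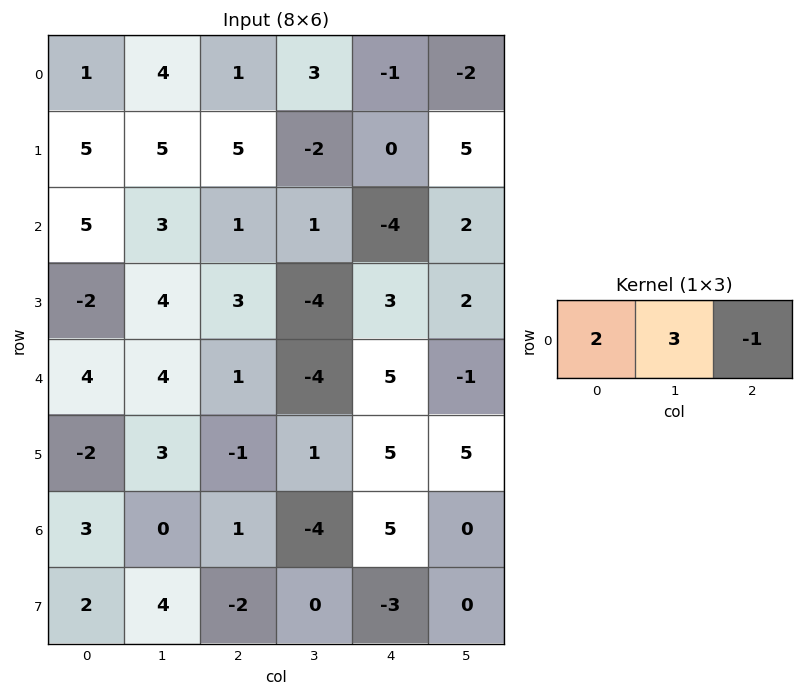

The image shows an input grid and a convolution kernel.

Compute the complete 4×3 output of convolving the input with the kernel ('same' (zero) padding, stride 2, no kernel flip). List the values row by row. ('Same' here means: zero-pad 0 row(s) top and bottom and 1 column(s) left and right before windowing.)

-1 8 5
12 8 -12
8 15 8
9 7 7

Output[0,0]: The receptive field on the zero-padded input at this output position is [0 1 4]. Elementwise product with the kernel and sum: 0·2 + 1·3 + 4·-1.
Output[0,1]: The receptive field on the zero-padded input at this output position is [4 1 3]. Elementwise product with the kernel and sum: 4·2 + 1·3 + 3·-1.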